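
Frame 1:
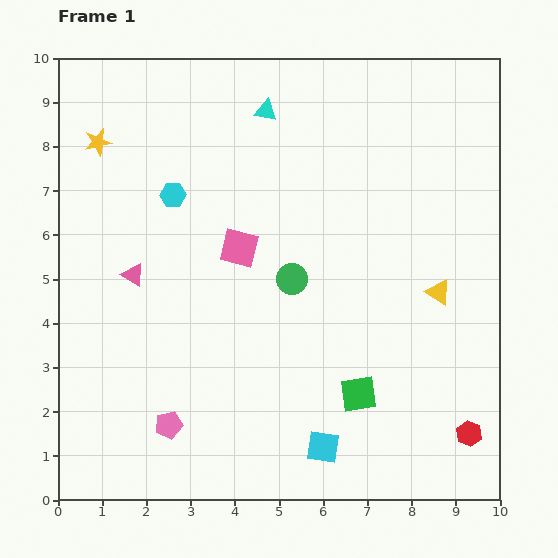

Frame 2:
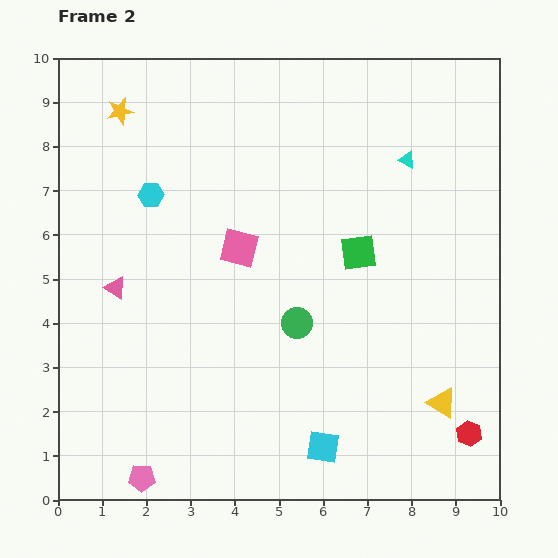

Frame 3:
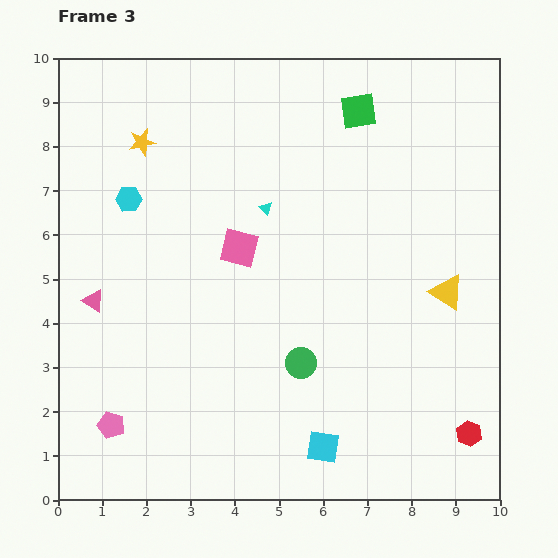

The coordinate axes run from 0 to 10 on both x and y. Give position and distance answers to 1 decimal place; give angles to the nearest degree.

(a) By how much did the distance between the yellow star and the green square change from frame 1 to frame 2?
-1.9

Distance in frame 1: 8.2. Distance in frame 2: 6.3.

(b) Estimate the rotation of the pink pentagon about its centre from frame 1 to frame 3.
30° clockwise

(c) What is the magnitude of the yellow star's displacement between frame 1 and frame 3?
1.0

The yellow star moved from (0.9, 8.1) to (1.9, 8.1), a distance of √(1.0² + 0.0²) ≈ 1.0.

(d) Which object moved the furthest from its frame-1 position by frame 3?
the green square

(moved 6.4; next 2.2)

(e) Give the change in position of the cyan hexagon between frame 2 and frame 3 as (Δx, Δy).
(-0.5, -0.1)

The cyan hexagon was at (2.1, 6.9) in frame 2 and (1.6, 6.8) in frame 3.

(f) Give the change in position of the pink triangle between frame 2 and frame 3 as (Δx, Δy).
(-0.5, -0.3)

The pink triangle was at (1.3, 4.8) in frame 2 and (0.8, 4.5) in frame 3.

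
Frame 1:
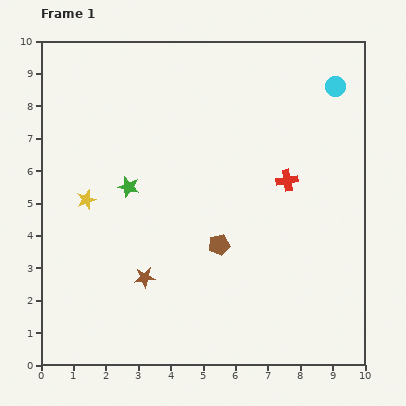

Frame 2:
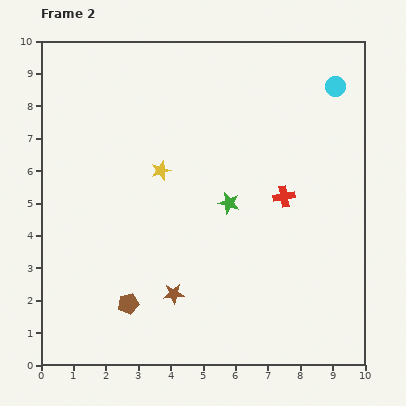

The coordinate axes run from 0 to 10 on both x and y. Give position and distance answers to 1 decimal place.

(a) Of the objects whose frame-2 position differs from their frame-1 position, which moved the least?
the red cross

(moved 0.5)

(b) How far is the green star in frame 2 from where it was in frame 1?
3.1

The green star moved from (2.7, 5.5) to (5.8, 5.0), a distance of √(3.1² + 0.5²) ≈ 3.1.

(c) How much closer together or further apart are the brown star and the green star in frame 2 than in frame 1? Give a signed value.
+0.5

Distance in frame 1: 2.8. Distance in frame 2: 3.3.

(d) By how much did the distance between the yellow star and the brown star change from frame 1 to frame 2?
+0.8

Distance in frame 1: 3.0. Distance in frame 2: 3.8.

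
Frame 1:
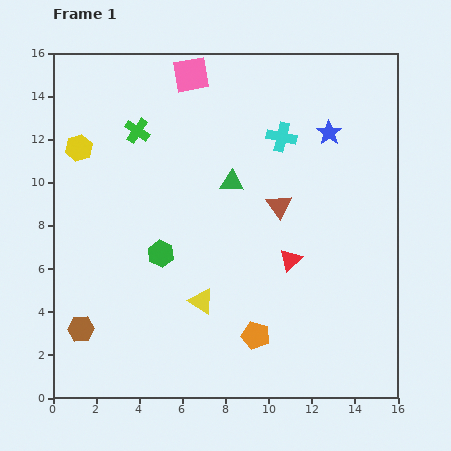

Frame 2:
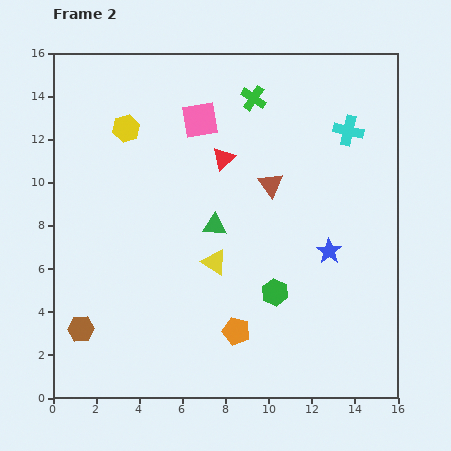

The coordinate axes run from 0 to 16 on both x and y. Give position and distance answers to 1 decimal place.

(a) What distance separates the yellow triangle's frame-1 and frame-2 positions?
1.9

The yellow triangle moved from (6.9, 4.5) to (7.5, 6.3), a distance of √(0.6² + 1.8²) ≈ 1.9.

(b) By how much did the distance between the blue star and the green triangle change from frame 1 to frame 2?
+0.3

Distance in frame 1: 5.1. Distance in frame 2: 5.4.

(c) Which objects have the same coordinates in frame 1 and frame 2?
the brown hexagon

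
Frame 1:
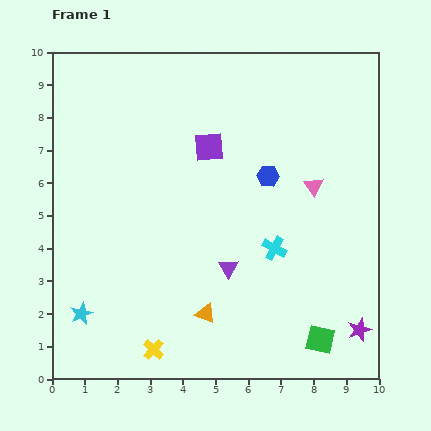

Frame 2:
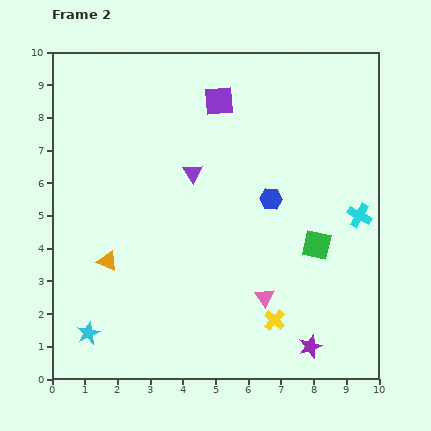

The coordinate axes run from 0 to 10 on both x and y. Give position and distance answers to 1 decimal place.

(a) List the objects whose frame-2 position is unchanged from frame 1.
none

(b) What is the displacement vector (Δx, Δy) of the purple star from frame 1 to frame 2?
(-1.5, -0.5)

The purple star was at (9.4, 1.5) in frame 1 and (7.9, 1.0) in frame 2.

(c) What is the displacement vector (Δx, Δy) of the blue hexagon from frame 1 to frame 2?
(0.1, -0.7)

The blue hexagon was at (6.6, 6.2) in frame 1 and (6.7, 5.5) in frame 2.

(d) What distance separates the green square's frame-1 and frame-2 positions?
2.9

The green square moved from (8.2, 1.2) to (8.1, 4.1), a distance of √(0.1² + 2.9²) ≈ 2.9.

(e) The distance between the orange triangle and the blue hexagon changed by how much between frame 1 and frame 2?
+0.7

Distance in frame 1: 4.6. Distance in frame 2: 5.3.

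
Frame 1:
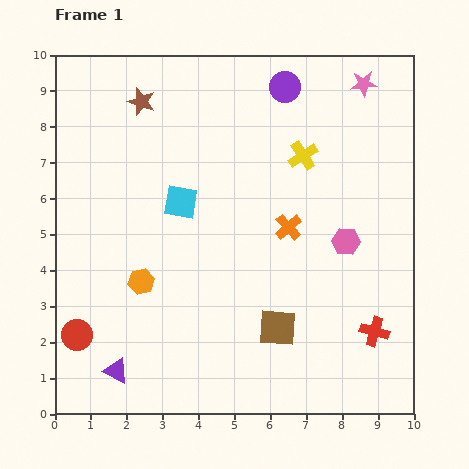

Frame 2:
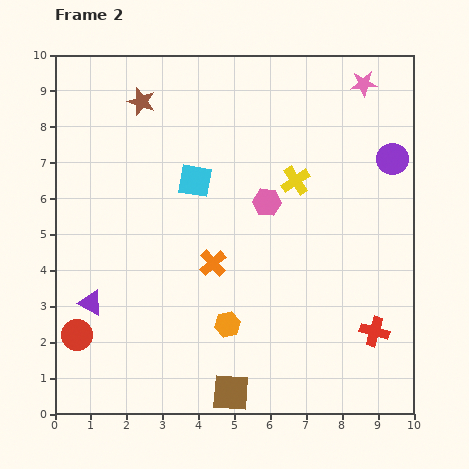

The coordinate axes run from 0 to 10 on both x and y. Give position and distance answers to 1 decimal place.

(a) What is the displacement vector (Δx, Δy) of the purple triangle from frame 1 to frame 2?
(-0.7, 1.9)

The purple triangle was at (1.7, 1.2) in frame 1 and (1.0, 3.1) in frame 2.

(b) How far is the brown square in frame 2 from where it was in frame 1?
2.2

The brown square moved from (6.2, 2.4) to (4.9, 0.6), a distance of √(1.3² + 1.8²) ≈ 2.2.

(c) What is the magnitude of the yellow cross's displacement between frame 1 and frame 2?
0.7

The yellow cross moved from (6.9, 7.2) to (6.7, 6.5), a distance of √(0.2² + 0.7²) ≈ 0.7.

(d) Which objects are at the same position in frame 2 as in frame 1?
the red cross, the brown star, the pink star, the red circle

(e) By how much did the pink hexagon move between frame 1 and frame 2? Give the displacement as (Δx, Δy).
(-2.2, 1.1)

The pink hexagon was at (8.1, 4.8) in frame 1 and (5.9, 5.9) in frame 2.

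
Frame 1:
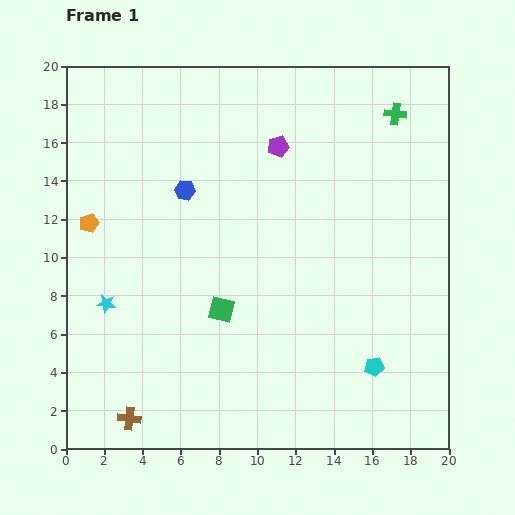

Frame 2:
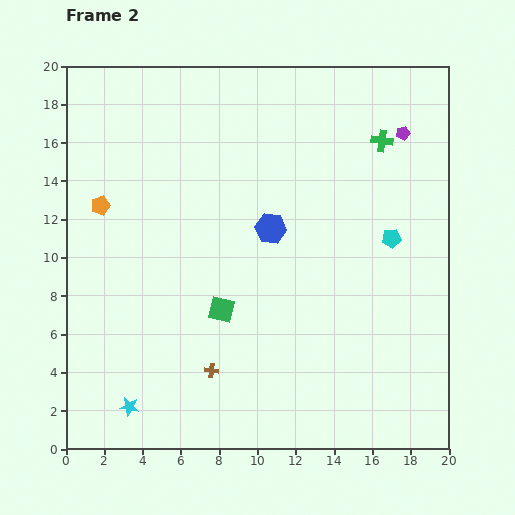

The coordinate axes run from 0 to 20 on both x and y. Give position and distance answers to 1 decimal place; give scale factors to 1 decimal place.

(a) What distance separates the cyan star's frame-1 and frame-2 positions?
5.5

The cyan star moved from (2.1, 7.6) to (3.3, 2.2), a distance of √(1.2² + 5.4²) ≈ 5.5.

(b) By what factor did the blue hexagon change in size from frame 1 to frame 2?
1.5×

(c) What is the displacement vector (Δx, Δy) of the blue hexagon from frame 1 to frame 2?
(4.5, -2.0)

The blue hexagon was at (6.2, 13.5) in frame 1 and (10.7, 11.5) in frame 2.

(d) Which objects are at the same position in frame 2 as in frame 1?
the green square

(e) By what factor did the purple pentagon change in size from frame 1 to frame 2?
0.6×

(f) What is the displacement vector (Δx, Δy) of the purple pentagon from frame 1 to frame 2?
(6.5, 0.7)

The purple pentagon was at (11.1, 15.8) in frame 1 and (17.6, 16.5) in frame 2.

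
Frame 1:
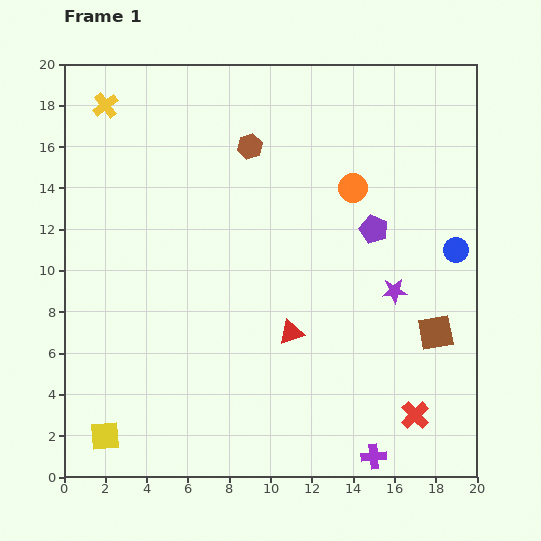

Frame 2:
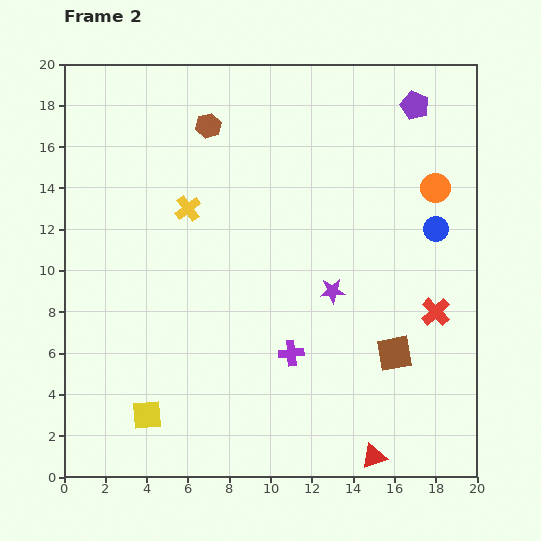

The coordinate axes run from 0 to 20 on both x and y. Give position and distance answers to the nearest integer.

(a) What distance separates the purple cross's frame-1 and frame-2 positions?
6

The purple cross moved from (15, 1) to (11, 6), a distance of √(4² + 5²) ≈ 6.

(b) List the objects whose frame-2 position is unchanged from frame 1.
none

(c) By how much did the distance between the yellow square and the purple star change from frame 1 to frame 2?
-5

Distance in frame 1: 16. Distance in frame 2: 11.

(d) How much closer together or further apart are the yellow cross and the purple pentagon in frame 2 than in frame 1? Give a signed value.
-2

Distance in frame 1: 14. Distance in frame 2: 12.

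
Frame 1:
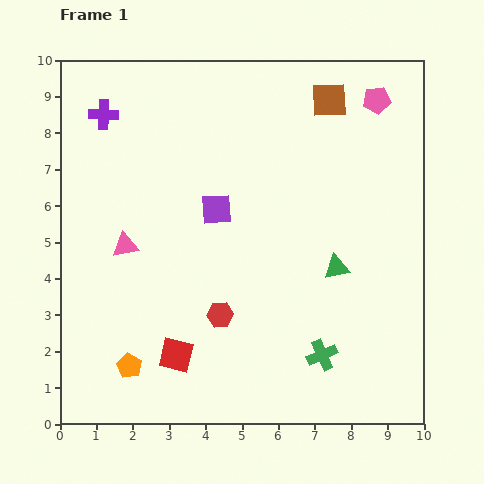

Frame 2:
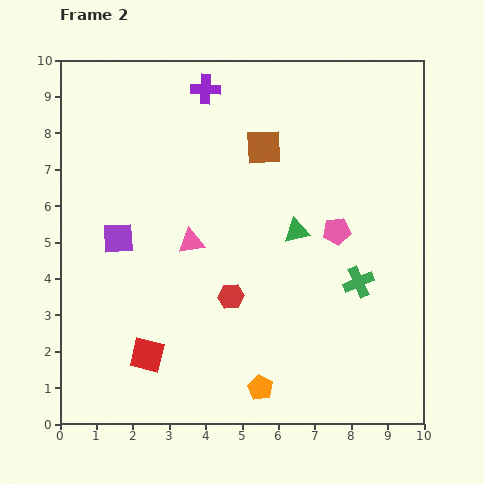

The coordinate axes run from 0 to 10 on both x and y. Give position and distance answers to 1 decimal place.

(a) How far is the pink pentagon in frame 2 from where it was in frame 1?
3.8

The pink pentagon moved from (8.7, 8.9) to (7.6, 5.3), a distance of √(1.1² + 3.6²) ≈ 3.8.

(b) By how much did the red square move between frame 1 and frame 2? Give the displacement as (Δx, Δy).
(-0.8, 0.0)

The red square was at (3.2, 1.9) in frame 1 and (2.4, 1.9) in frame 2.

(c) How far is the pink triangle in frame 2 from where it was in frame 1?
1.8

The pink triangle moved from (1.8, 4.9) to (3.6, 5.0), a distance of √(1.8² + 0.1²) ≈ 1.8.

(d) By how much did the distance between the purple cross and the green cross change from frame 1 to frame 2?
-2.1

Distance in frame 1: 8.9. Distance in frame 2: 6.8.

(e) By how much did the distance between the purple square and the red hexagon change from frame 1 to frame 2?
+0.6

Distance in frame 1: 2.9. Distance in frame 2: 3.5.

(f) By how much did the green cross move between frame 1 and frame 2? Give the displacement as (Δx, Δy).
(1.0, 2.0)

The green cross was at (7.2, 1.9) in frame 1 and (8.2, 3.9) in frame 2.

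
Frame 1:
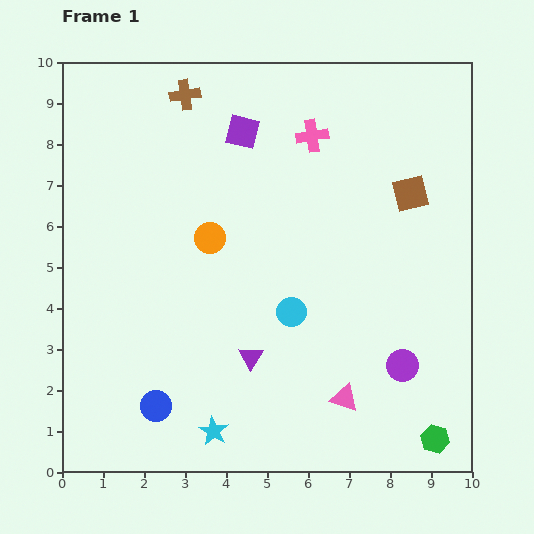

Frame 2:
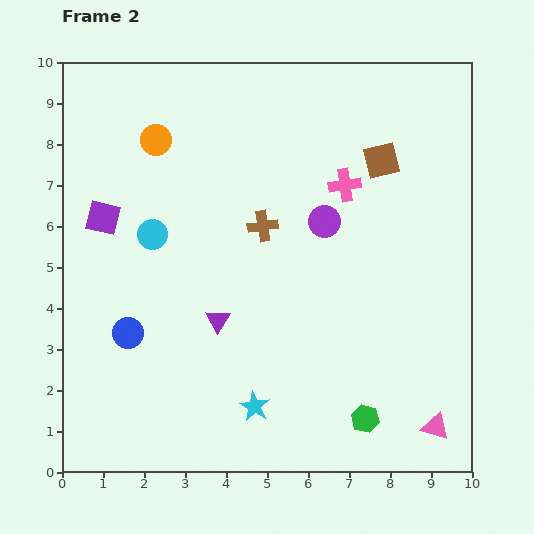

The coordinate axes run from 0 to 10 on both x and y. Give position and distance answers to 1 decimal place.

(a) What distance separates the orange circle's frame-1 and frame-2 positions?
2.7

The orange circle moved from (3.6, 5.7) to (2.3, 8.1), a distance of √(1.3² + 2.4²) ≈ 2.7.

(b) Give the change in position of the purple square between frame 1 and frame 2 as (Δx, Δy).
(-3.4, -2.1)

The purple square was at (4.4, 8.3) in frame 1 and (1.0, 6.2) in frame 2.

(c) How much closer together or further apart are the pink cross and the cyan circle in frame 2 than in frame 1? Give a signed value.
+0.6

Distance in frame 1: 4.3. Distance in frame 2: 4.9.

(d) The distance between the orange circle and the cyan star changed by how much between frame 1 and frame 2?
+2.2

Distance in frame 1: 4.7. Distance in frame 2: 6.9.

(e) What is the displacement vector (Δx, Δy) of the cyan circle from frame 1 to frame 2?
(-3.4, 1.9)

The cyan circle was at (5.6, 3.9) in frame 1 and (2.2, 5.8) in frame 2.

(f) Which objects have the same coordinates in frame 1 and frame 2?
none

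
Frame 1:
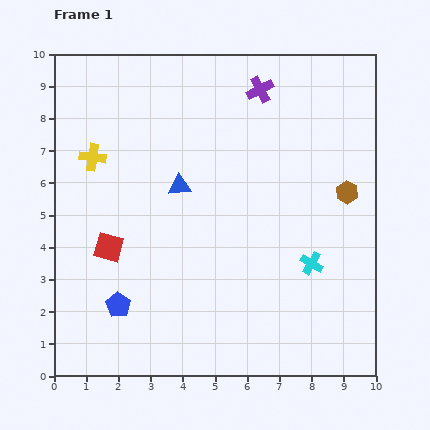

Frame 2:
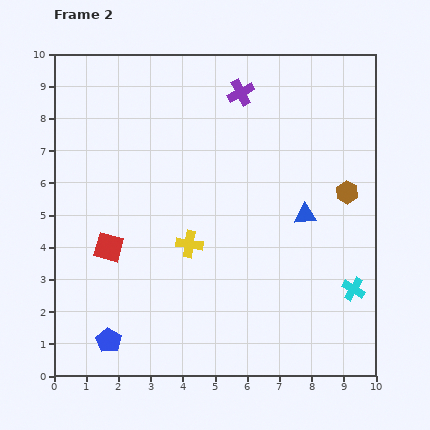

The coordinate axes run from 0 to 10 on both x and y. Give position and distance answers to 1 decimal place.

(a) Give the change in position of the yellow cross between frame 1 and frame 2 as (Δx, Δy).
(3.0, -2.7)

The yellow cross was at (1.2, 6.8) in frame 1 and (4.2, 4.1) in frame 2.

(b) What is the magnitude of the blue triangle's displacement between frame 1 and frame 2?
4.0

The blue triangle moved from (3.9, 5.9) to (7.8, 5.0), a distance of √(3.9² + 0.9²) ≈ 4.0.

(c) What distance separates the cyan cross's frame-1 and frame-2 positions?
1.5

The cyan cross moved from (8.0, 3.5) to (9.3, 2.7), a distance of √(1.3² + 0.8²) ≈ 1.5.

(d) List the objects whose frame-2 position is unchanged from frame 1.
the brown hexagon, the red square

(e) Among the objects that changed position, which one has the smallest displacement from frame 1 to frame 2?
the purple cross

(moved 0.6)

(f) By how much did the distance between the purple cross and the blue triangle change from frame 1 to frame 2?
+0.4

Distance in frame 1: 3.9. Distance in frame 2: 4.3.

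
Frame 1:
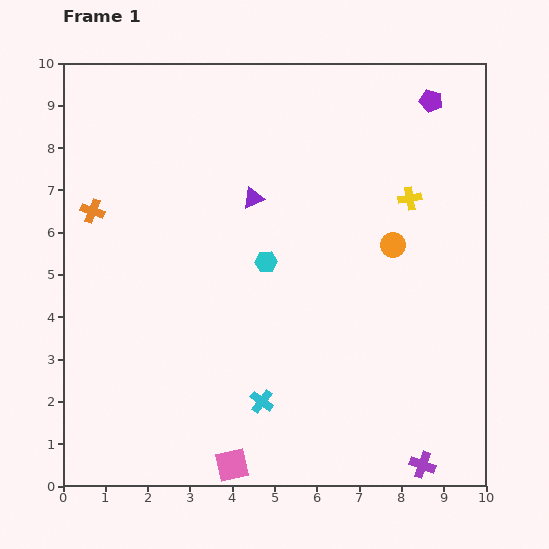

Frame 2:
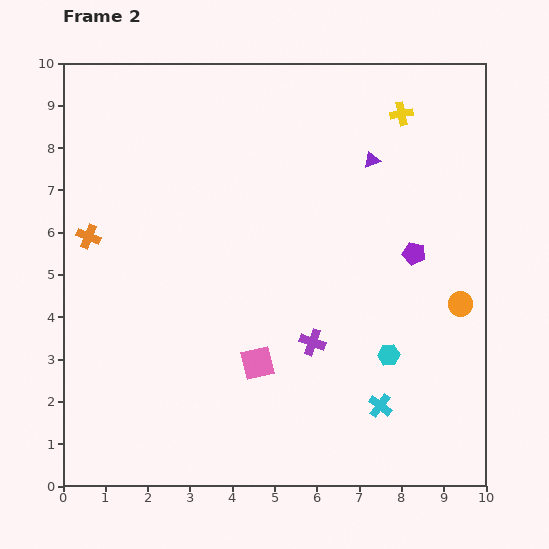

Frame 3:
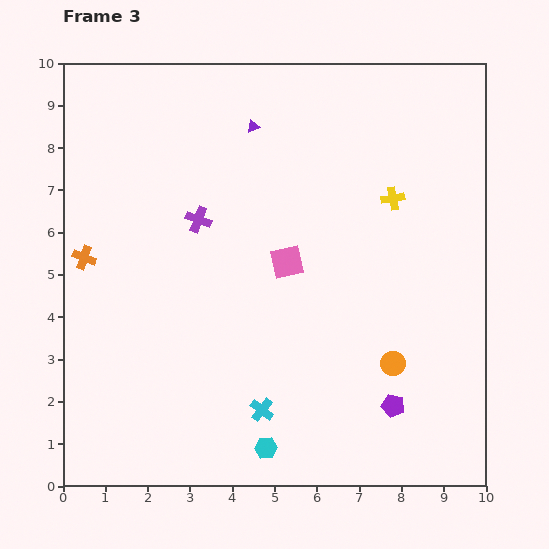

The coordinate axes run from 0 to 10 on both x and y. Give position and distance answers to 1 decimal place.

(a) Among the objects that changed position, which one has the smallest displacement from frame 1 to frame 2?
the orange cross

(moved 0.6)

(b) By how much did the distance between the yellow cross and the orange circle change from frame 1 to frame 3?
+2.7

Distance in frame 1: 1.2. Distance in frame 3: 3.9.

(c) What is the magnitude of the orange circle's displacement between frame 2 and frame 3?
2.1

The orange circle moved from (9.4, 4.3) to (7.8, 2.9), a distance of √(1.6² + 1.4²) ≈ 2.1.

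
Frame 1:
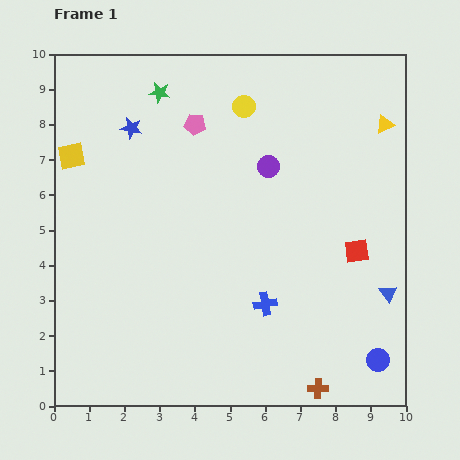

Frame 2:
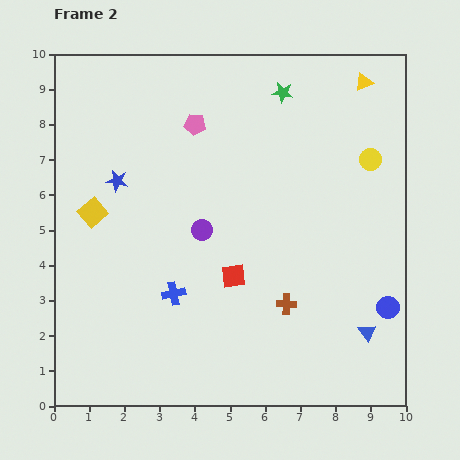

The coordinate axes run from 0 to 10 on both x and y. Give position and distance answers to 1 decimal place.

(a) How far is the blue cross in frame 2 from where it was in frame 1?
2.6

The blue cross moved from (6.0, 2.9) to (3.4, 3.2), a distance of √(2.6² + 0.3²) ≈ 2.6.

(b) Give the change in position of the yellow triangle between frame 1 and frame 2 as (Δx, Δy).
(-0.6, 1.2)

The yellow triangle was at (9.4, 8.0) in frame 1 and (8.8, 9.2) in frame 2.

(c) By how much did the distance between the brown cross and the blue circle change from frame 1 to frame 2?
+1.0

Distance in frame 1: 1.9. Distance in frame 2: 2.9.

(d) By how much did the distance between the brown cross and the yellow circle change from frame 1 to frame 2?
-3.5

Distance in frame 1: 8.3. Distance in frame 2: 4.8.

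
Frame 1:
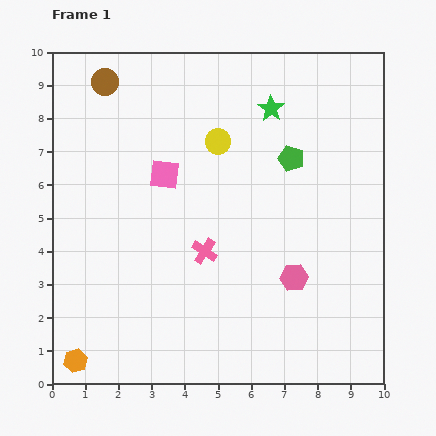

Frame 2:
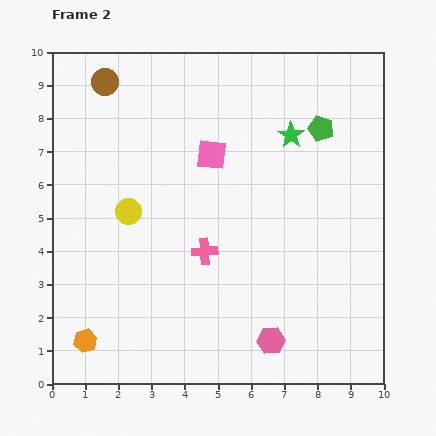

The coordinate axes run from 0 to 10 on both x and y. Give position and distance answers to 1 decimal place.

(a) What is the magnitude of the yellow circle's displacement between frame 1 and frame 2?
3.4

The yellow circle moved from (5.0, 7.3) to (2.3, 5.2), a distance of √(2.7² + 2.1²) ≈ 3.4.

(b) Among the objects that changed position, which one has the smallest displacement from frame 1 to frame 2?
the orange hexagon

(moved 0.7)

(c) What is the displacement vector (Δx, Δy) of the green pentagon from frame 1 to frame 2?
(0.9, 0.9)

The green pentagon was at (7.2, 6.8) in frame 1 and (8.1, 7.7) in frame 2.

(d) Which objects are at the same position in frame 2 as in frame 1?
the brown circle, the pink cross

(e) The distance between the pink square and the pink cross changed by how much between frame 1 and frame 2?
+0.3

Distance in frame 1: 2.6. Distance in frame 2: 2.9.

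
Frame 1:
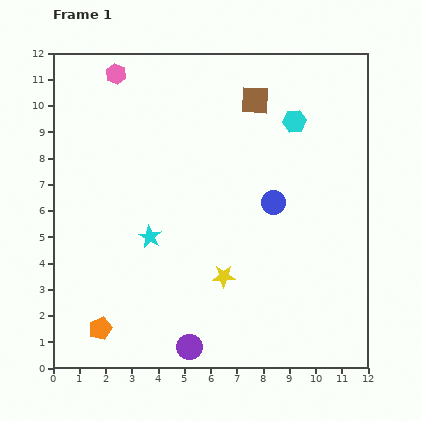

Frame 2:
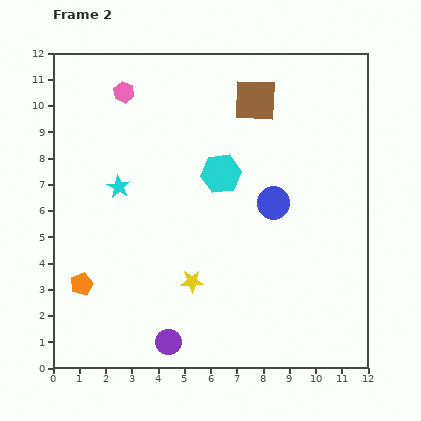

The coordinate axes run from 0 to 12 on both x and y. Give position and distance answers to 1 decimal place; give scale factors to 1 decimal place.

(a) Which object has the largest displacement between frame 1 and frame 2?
the cyan hexagon

(moved 3.4; next 2.2)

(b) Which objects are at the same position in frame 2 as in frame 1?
the blue circle, the brown square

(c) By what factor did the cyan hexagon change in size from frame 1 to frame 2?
1.7×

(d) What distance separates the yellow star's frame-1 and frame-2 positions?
1.2

The yellow star moved from (6.5, 3.5) to (5.3, 3.3), a distance of √(1.2² + 0.2²) ≈ 1.2.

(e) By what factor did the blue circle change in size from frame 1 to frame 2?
1.4×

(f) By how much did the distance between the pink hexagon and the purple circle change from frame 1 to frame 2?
-1.1

Distance in frame 1: 10.8. Distance in frame 2: 9.7.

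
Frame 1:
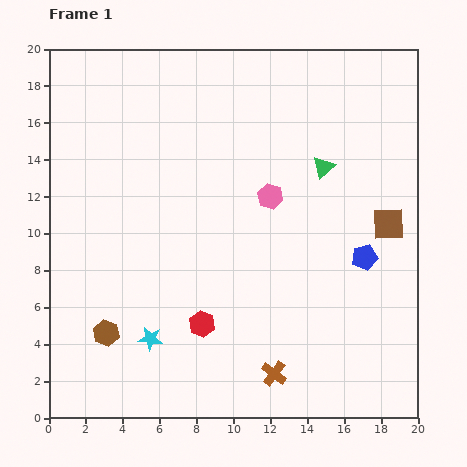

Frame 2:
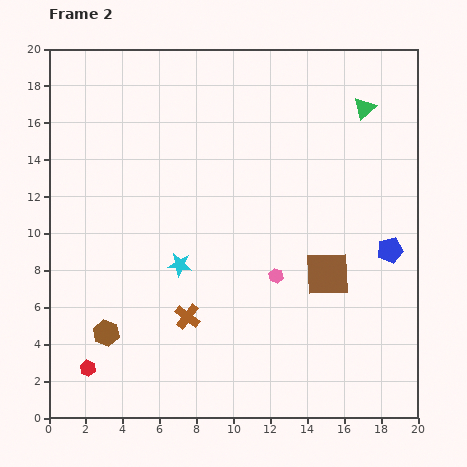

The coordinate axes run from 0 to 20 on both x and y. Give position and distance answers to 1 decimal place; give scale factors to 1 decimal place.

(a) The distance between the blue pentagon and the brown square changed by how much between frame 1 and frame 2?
+1.4

Distance in frame 1: 2.2. Distance in frame 2: 3.6.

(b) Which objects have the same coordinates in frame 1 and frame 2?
the brown hexagon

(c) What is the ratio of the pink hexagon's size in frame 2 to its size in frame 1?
0.6×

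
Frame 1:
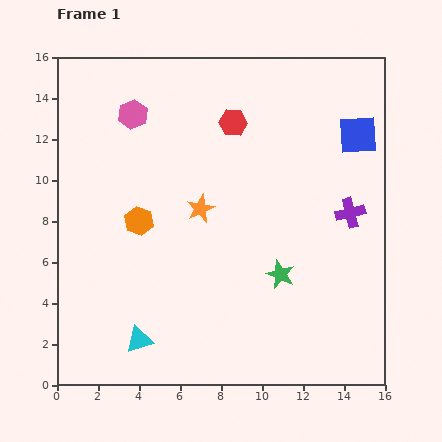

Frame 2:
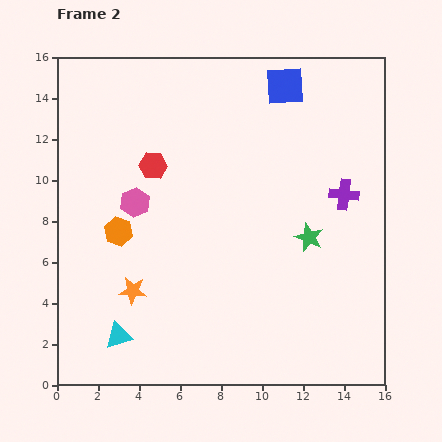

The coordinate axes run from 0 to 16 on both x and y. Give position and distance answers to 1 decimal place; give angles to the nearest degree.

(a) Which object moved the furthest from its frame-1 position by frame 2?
the orange star

(moved 5.2; next 4.4)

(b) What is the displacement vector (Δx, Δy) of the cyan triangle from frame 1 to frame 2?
(-1.0, 0.2)

The cyan triangle was at (4.0, 2.2) in frame 1 and (3.0, 2.4) in frame 2.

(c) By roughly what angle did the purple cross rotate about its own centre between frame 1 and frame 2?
20° clockwise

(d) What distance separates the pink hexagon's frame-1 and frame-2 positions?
4.3

The pink hexagon moved from (3.7, 13.2) to (3.8, 8.9), a distance of √(0.1² + 4.3²) ≈ 4.3.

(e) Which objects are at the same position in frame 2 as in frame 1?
none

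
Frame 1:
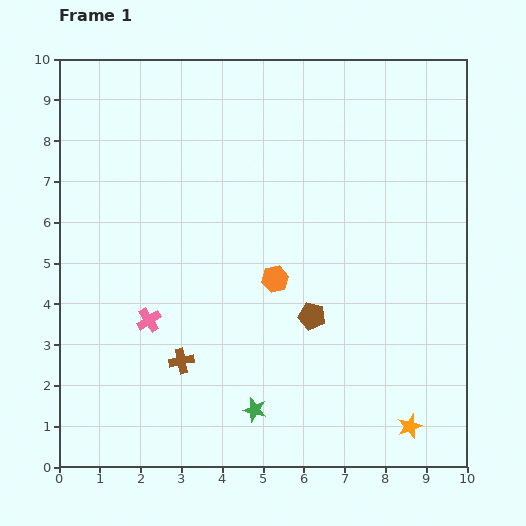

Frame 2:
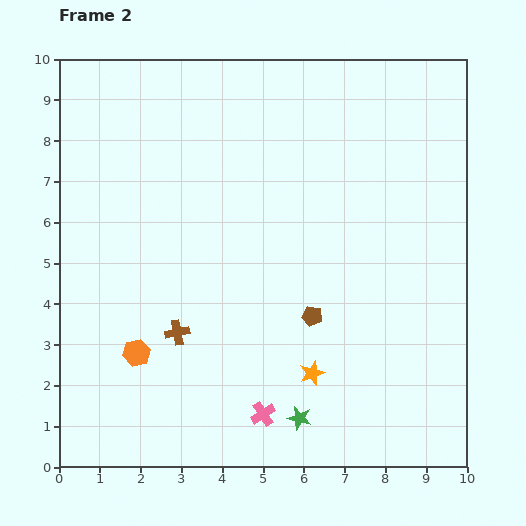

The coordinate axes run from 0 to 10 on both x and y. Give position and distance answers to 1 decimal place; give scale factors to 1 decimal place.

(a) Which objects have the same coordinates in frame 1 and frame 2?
the brown pentagon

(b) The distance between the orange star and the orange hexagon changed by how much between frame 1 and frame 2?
-0.6

Distance in frame 1: 4.9. Distance in frame 2: 4.3.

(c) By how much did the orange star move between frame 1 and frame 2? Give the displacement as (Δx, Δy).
(-2.4, 1.3)

The orange star was at (8.6, 1.0) in frame 1 and (6.2, 2.3) in frame 2.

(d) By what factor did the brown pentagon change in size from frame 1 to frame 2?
0.8×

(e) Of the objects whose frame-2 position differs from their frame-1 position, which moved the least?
the brown cross

(moved 0.7)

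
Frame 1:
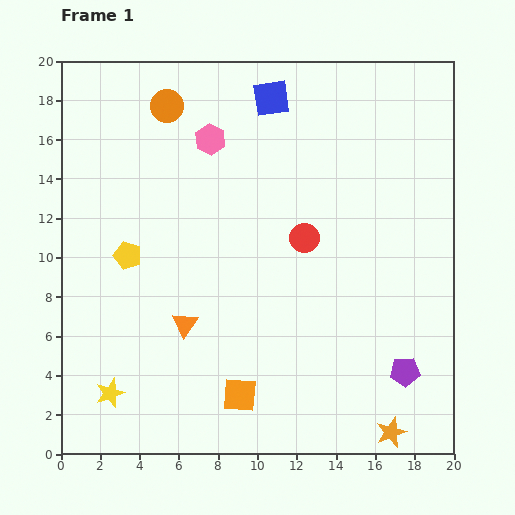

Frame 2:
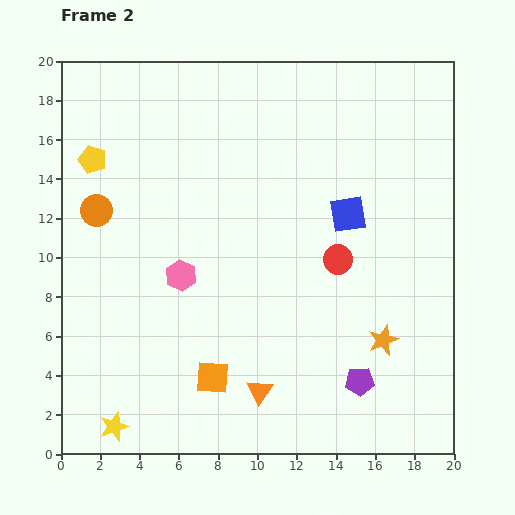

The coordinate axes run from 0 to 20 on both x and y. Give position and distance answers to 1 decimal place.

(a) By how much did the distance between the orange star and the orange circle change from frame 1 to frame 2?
-4.1

Distance in frame 1: 20.1. Distance in frame 2: 16.0.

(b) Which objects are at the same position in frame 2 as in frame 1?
none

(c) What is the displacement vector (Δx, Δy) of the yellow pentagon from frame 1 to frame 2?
(-1.8, 4.9)

The yellow pentagon was at (3.4, 10.1) in frame 1 and (1.6, 15.0) in frame 2.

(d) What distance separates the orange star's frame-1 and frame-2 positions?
4.7

The orange star moved from (16.8, 1.1) to (16.4, 5.8), a distance of √(0.4² + 4.7²) ≈ 4.7.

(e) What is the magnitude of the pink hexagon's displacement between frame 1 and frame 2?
7.1

The pink hexagon moved from (7.6, 16.0) to (6.1, 9.1), a distance of √(1.5² + 6.9²) ≈ 7.1.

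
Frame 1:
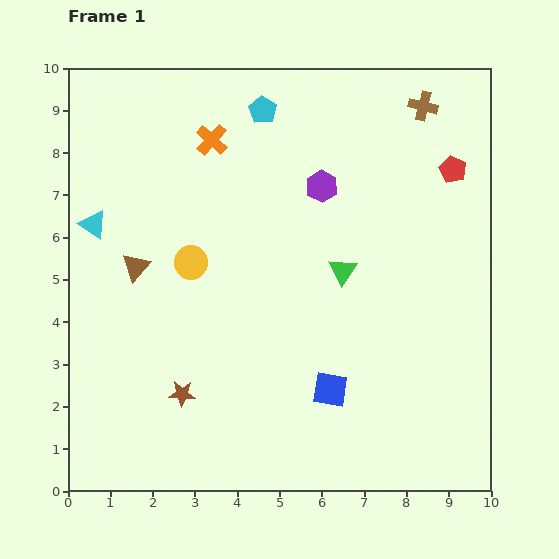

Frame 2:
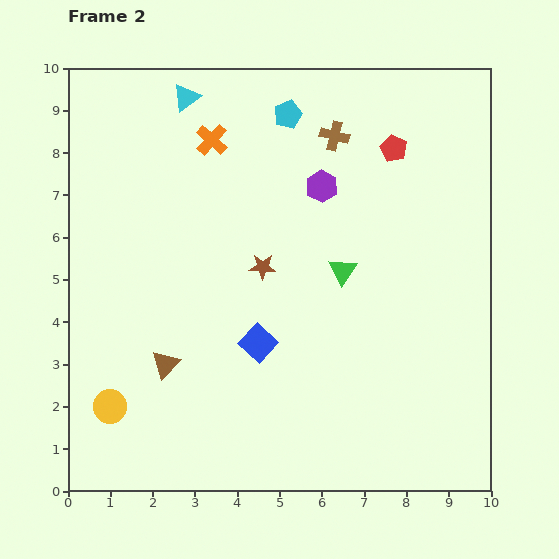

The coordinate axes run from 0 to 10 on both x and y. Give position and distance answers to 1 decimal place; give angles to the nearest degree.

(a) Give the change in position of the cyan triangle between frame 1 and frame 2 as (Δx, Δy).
(2.2, 3.0)

The cyan triangle was at (0.6, 6.3) in frame 1 and (2.8, 9.3) in frame 2.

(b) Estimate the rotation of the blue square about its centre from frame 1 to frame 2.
33° clockwise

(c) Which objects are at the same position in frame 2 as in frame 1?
the green triangle, the purple hexagon, the orange cross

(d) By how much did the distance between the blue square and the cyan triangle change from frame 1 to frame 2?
-0.8

Distance in frame 1: 6.8. Distance in frame 2: 6.0.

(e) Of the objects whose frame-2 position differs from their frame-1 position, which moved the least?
the cyan pentagon

(moved 0.6)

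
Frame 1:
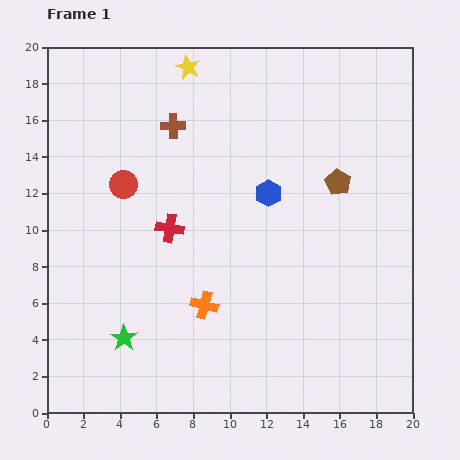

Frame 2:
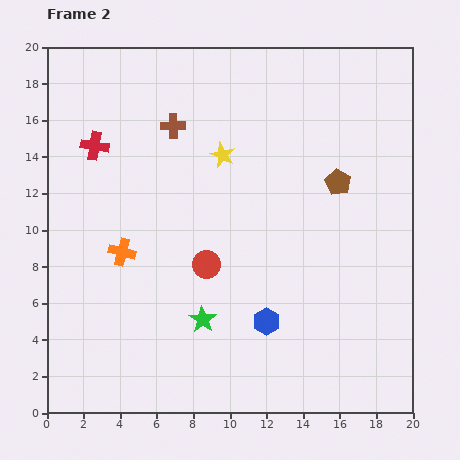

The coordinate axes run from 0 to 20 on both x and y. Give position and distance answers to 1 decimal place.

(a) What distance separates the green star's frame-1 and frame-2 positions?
4.4

The green star moved from (4.2, 4.1) to (8.5, 5.1), a distance of √(4.3² + 1.0²) ≈ 4.4.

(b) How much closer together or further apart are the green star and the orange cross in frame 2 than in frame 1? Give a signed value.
+0.9

Distance in frame 1: 4.8. Distance in frame 2: 5.7.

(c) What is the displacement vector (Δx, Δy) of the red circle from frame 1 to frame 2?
(4.5, -4.4)

The red circle was at (4.2, 12.5) in frame 1 and (8.7, 8.1) in frame 2.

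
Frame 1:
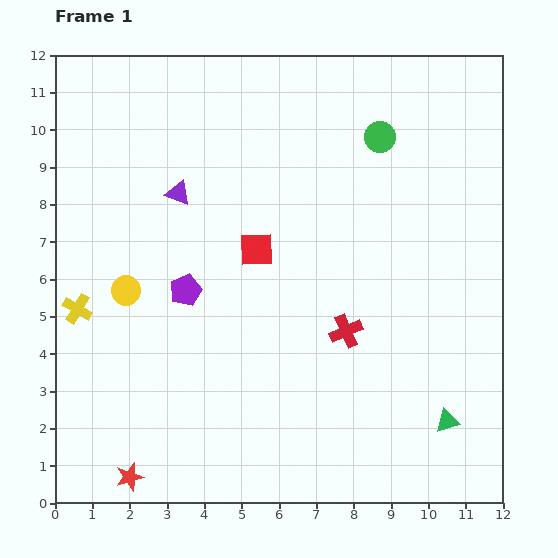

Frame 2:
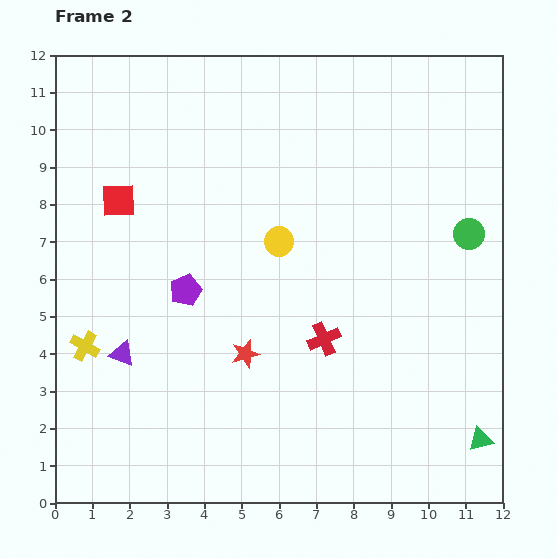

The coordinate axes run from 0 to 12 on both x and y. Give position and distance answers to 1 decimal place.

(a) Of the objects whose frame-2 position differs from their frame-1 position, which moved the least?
the red cross

(moved 0.6)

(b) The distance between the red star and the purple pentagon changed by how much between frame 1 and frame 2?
-2.9

Distance in frame 1: 5.2. Distance in frame 2: 2.3.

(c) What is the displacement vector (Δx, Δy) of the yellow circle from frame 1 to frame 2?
(4.1, 1.3)

The yellow circle was at (1.9, 5.7) in frame 1 and (6.0, 7.0) in frame 2.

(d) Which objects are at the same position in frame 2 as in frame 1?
the purple pentagon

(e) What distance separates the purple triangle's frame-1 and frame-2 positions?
4.6

The purple triangle moved from (3.3, 8.3) to (1.8, 4.0), a distance of √(1.5² + 4.3²) ≈ 4.6.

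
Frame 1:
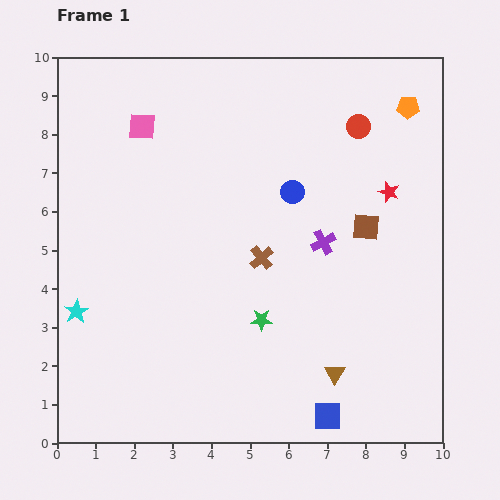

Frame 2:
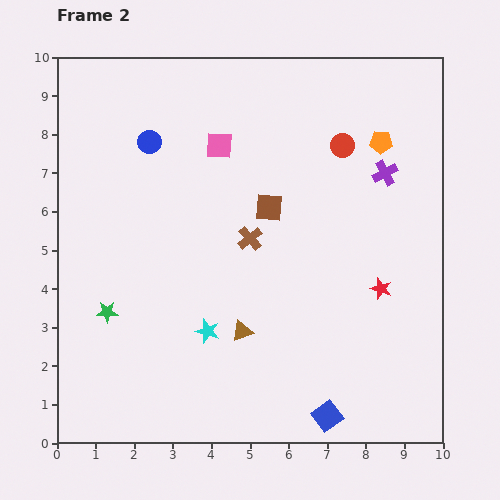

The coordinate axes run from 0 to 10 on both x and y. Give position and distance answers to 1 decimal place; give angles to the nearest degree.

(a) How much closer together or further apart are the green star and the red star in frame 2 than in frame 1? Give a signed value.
+2.4

Distance in frame 1: 4.7. Distance in frame 2: 7.1.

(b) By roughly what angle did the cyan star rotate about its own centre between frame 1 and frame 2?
23° counter-clockwise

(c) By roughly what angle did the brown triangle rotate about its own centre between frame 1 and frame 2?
38° clockwise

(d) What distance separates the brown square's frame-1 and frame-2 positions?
2.5

The brown square moved from (8.0, 5.6) to (5.5, 6.1), a distance of √(2.5² + 0.5²) ≈ 2.5.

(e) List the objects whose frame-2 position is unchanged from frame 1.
the blue square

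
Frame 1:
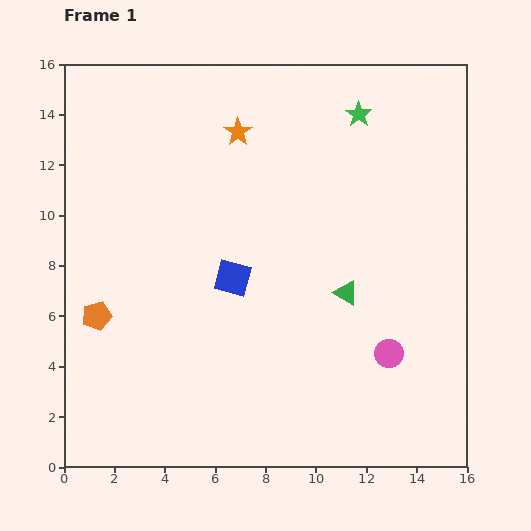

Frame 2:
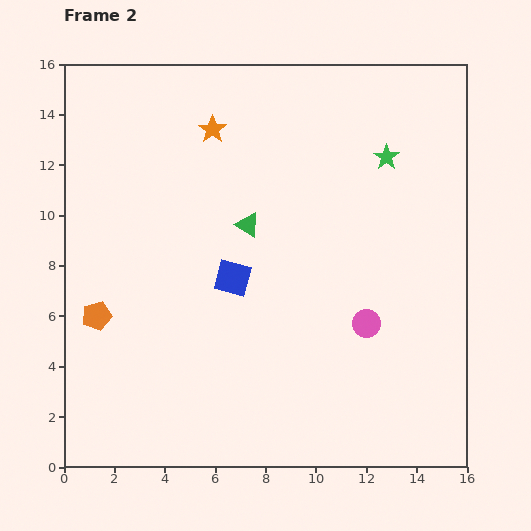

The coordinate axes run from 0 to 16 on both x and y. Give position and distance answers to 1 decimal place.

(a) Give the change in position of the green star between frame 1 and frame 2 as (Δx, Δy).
(1.1, -1.7)

The green star was at (11.7, 14.0) in frame 1 and (12.8, 12.3) in frame 2.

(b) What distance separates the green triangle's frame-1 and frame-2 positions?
4.7

The green triangle moved from (11.2, 6.9) to (7.3, 9.6), a distance of √(3.9² + 2.7²) ≈ 4.7.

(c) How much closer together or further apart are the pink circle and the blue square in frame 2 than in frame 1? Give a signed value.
-1.3

Distance in frame 1: 6.9. Distance in frame 2: 5.6.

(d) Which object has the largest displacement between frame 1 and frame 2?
the green triangle

(moved 4.7; next 2.0)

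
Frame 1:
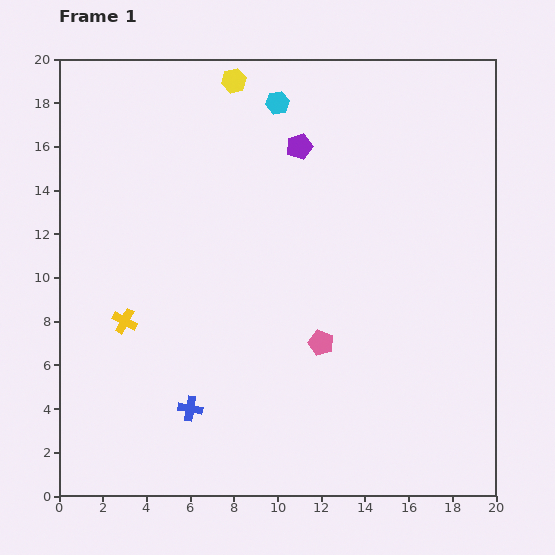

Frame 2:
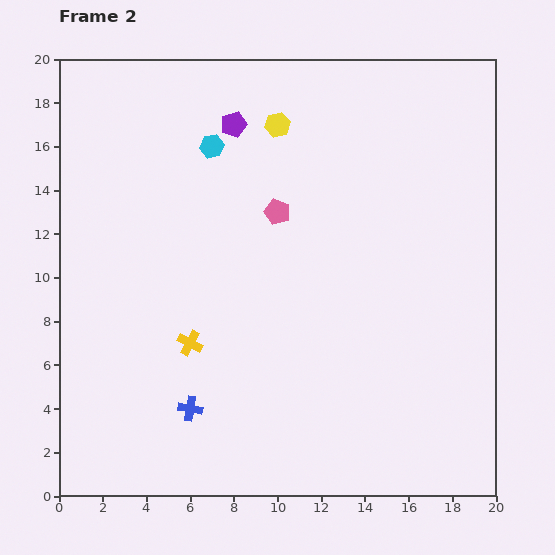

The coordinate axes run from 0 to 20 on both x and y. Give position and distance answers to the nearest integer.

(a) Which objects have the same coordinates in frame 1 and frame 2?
the blue cross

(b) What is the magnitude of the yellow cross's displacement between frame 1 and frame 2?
3

The yellow cross moved from (3, 8) to (6, 7), a distance of √(3² + 1²) ≈ 3.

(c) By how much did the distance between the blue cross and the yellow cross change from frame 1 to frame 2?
-2

Distance in frame 1: 5. Distance in frame 2: 3.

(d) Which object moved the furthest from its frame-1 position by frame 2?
the pink pentagon

(moved 6; next 4)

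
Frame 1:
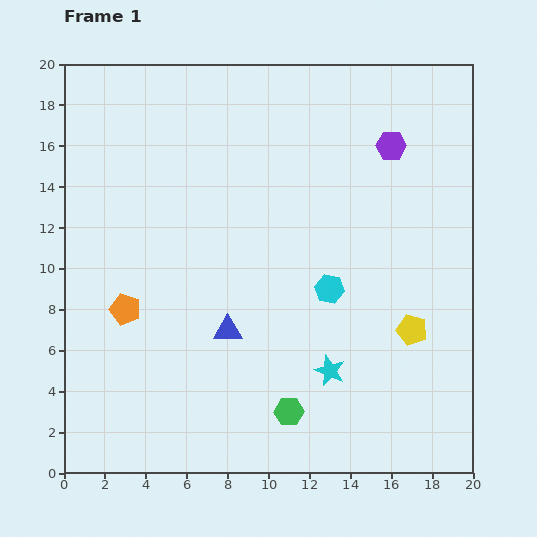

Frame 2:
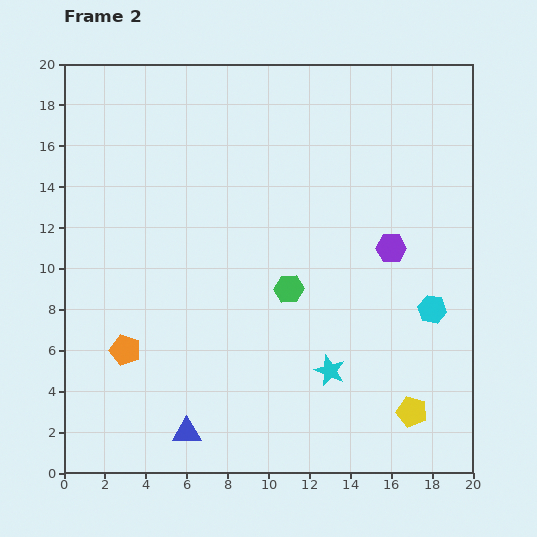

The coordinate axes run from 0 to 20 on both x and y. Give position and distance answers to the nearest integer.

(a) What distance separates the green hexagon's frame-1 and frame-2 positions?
6

The green hexagon moved from (11, 3) to (11, 9), a distance of √(0² + 6²) ≈ 6.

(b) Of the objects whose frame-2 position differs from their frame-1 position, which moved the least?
the orange pentagon

(moved 2)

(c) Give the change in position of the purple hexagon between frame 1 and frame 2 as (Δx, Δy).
(0, -5)

The purple hexagon was at (16, 16) in frame 1 and (16, 11) in frame 2.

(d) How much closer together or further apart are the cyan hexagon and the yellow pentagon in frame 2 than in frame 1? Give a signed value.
+1

Distance in frame 1: 4. Distance in frame 2: 5.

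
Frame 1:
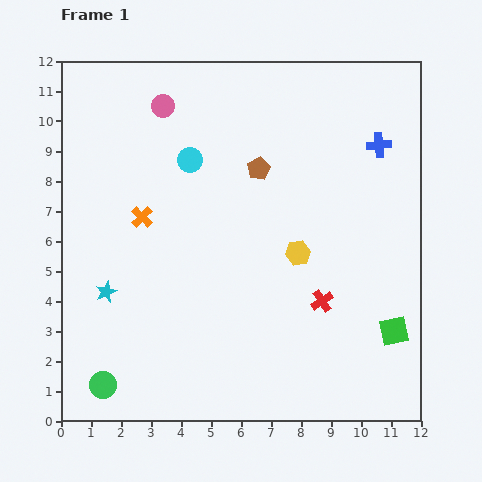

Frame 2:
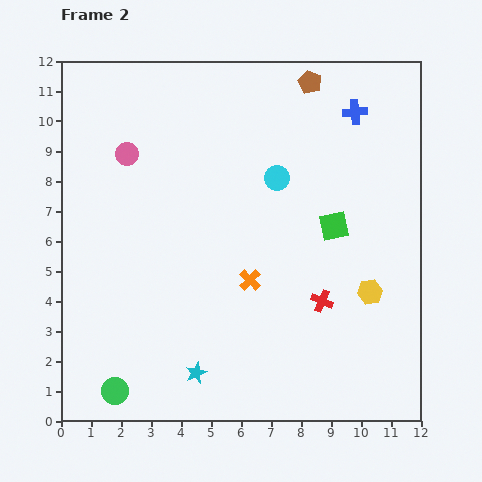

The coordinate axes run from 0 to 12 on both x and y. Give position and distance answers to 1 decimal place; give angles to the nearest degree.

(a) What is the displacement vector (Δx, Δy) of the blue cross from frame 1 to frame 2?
(-0.8, 1.1)

The blue cross was at (10.6, 9.2) in frame 1 and (9.8, 10.3) in frame 2.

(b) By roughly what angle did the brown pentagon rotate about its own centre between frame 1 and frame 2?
18° counter-clockwise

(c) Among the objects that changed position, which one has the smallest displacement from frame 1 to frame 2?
the green circle

(moved 0.4)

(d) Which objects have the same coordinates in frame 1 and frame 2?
the red cross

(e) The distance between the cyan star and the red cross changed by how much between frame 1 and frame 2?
-2.4

Distance in frame 1: 7.2. Distance in frame 2: 4.8.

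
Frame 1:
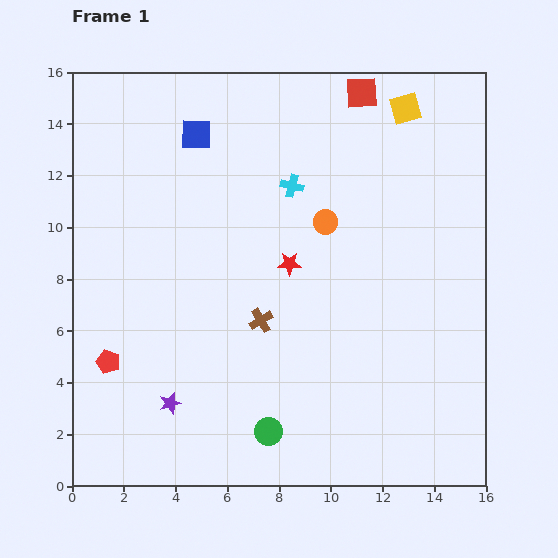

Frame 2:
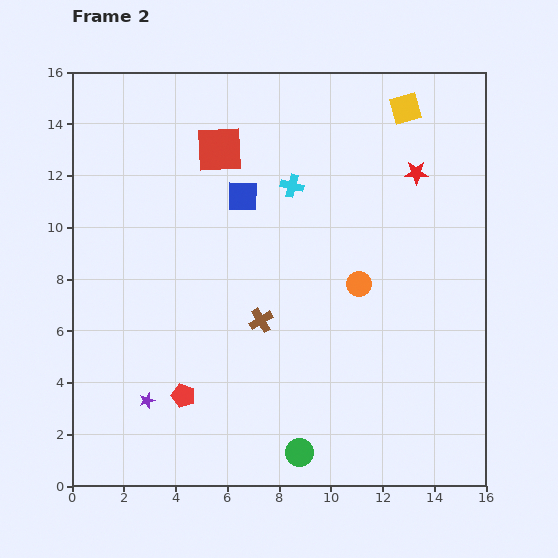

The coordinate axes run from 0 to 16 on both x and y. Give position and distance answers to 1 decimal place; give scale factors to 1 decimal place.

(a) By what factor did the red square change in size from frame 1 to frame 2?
1.4×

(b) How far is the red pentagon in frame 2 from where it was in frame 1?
3.2

The red pentagon moved from (1.4, 4.8) to (4.3, 3.5), a distance of √(2.9² + 1.3²) ≈ 3.2.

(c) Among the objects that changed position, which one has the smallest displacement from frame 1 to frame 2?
the purple star

(moved 0.9)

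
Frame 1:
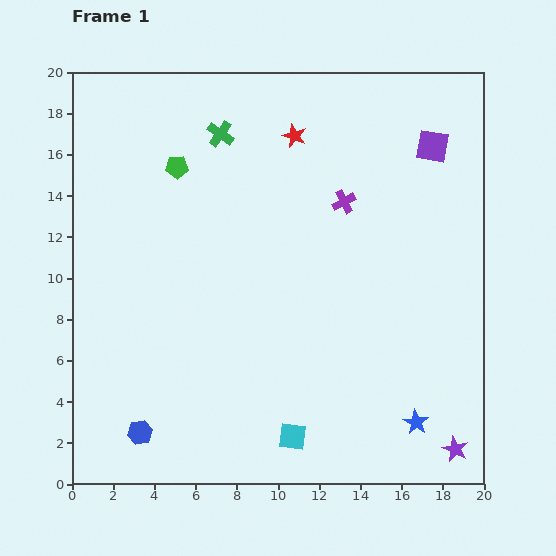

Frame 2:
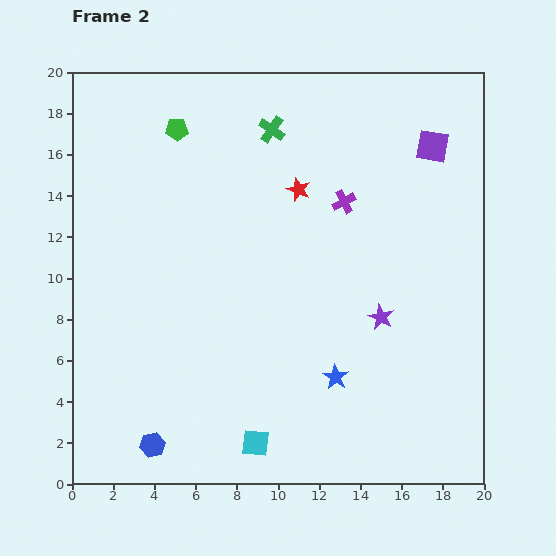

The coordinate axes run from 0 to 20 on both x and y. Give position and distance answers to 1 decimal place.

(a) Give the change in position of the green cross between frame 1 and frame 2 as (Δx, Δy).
(2.5, 0.2)

The green cross was at (7.2, 17.0) in frame 1 and (9.7, 17.2) in frame 2.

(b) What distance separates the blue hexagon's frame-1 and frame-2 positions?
0.8

The blue hexagon moved from (3.3, 2.5) to (3.9, 1.9), a distance of √(0.6² + 0.6²) ≈ 0.8.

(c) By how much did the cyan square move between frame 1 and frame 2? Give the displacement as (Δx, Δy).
(-1.8, -0.3)

The cyan square was at (10.7, 2.3) in frame 1 and (8.9, 2.0) in frame 2.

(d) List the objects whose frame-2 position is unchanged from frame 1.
the purple cross, the purple square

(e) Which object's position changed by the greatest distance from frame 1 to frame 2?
the purple star

(moved 7.3; next 4.5)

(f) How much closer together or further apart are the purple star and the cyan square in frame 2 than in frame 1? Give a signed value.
+0.7

Distance in frame 1: 7.9. Distance in frame 2: 8.6.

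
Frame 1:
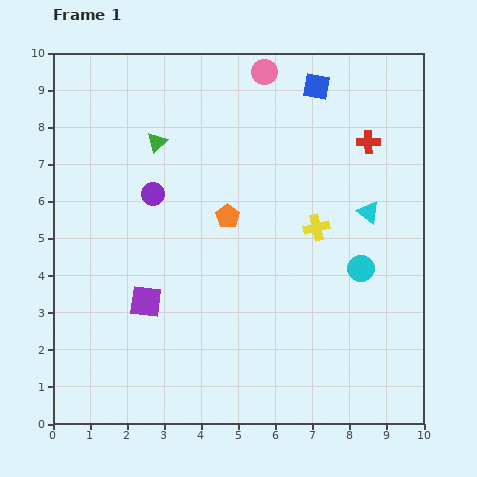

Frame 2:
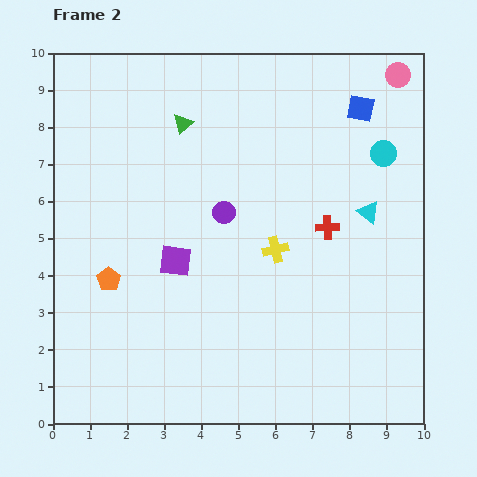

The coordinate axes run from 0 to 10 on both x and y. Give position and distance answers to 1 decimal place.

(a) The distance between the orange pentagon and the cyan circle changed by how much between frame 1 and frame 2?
+4.2

Distance in frame 1: 3.9. Distance in frame 2: 8.1.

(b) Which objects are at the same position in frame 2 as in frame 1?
the cyan triangle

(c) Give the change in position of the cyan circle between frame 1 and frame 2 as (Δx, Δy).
(0.6, 3.1)

The cyan circle was at (8.3, 4.2) in frame 1 and (8.9, 7.3) in frame 2.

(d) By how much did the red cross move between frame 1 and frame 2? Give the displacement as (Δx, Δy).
(-1.1, -2.3)

The red cross was at (8.5, 7.6) in frame 1 and (7.4, 5.3) in frame 2.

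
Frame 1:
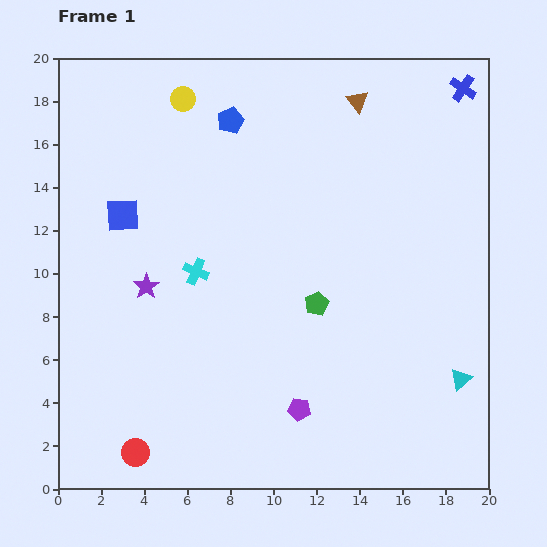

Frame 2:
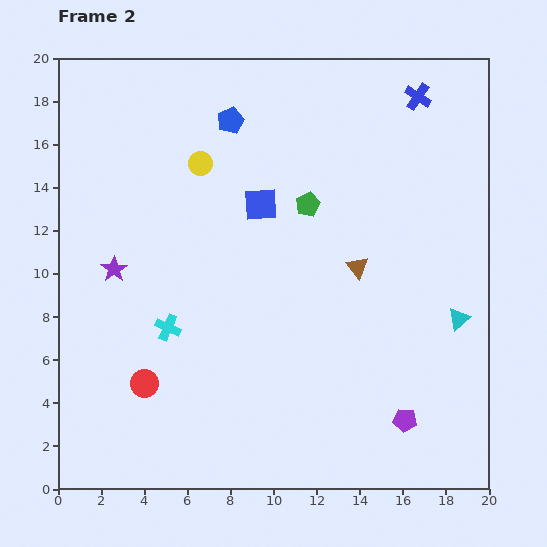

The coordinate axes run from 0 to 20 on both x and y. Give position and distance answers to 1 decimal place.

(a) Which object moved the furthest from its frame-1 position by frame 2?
the brown triangle

(moved 7.7; next 6.4)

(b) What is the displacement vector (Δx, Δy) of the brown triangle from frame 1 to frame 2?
(0.0, -7.7)

The brown triangle was at (13.9, 18.0) in frame 1 and (13.9, 10.3) in frame 2.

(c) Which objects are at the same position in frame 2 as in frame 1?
the blue pentagon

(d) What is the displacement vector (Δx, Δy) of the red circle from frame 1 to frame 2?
(0.4, 3.2)

The red circle was at (3.6, 1.7) in frame 1 and (4.0, 4.9) in frame 2.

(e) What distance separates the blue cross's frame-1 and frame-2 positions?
2.1

The blue cross moved from (18.8, 18.6) to (16.7, 18.2), a distance of √(2.1² + 0.4²) ≈ 2.1.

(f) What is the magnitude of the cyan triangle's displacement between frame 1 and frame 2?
2.8

The cyan triangle moved from (18.7, 5.1) to (18.6, 7.9), a distance of √(0.1² + 2.8²) ≈ 2.8.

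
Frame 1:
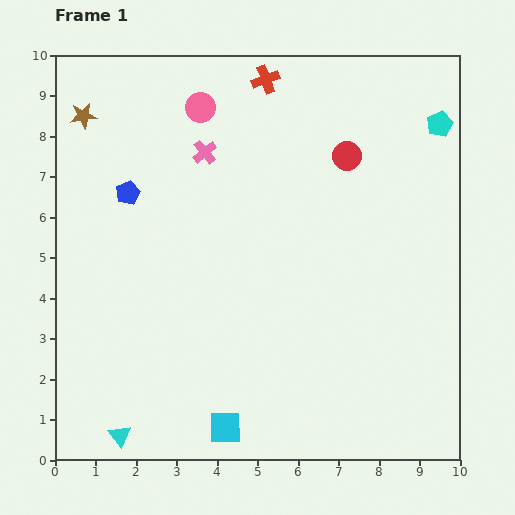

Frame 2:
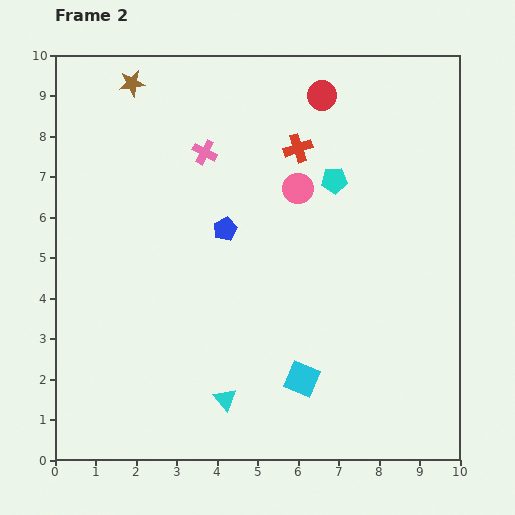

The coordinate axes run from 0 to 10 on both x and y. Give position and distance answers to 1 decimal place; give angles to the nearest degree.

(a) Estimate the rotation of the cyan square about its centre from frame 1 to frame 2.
22° clockwise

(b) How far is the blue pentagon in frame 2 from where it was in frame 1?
2.6

The blue pentagon moved from (1.8, 6.6) to (4.2, 5.7), a distance of √(2.4² + 0.9²) ≈ 2.6.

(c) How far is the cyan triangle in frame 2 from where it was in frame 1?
2.8

The cyan triangle moved from (1.6, 0.6) to (4.2, 1.5), a distance of √(2.6² + 0.9²) ≈ 2.8.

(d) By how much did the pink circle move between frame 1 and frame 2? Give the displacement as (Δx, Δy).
(2.4, -2.0)

The pink circle was at (3.6, 8.7) in frame 1 and (6.0, 6.7) in frame 2.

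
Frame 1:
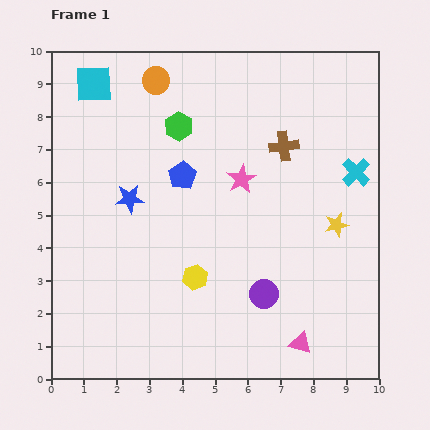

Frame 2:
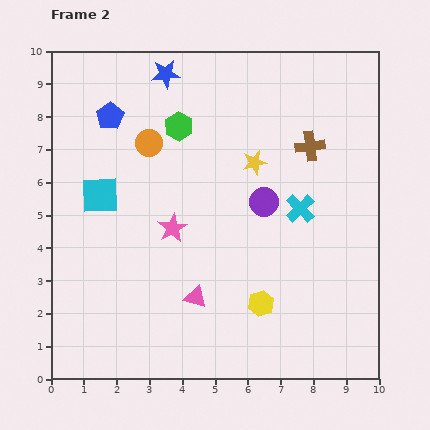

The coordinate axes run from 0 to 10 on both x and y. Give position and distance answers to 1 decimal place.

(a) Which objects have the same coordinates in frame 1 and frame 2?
the green hexagon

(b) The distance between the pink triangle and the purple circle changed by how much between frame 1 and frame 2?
+1.7

Distance in frame 1: 1.9. Distance in frame 2: 3.6.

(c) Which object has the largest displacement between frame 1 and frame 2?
the blue star

(moved 4.0; next 3.5)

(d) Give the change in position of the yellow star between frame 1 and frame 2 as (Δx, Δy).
(-2.5, 1.9)

The yellow star was at (8.7, 4.7) in frame 1 and (6.2, 6.6) in frame 2.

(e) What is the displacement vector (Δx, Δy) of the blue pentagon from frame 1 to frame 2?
(-2.2, 1.8)

The blue pentagon was at (4.0, 6.2) in frame 1 and (1.8, 8.0) in frame 2.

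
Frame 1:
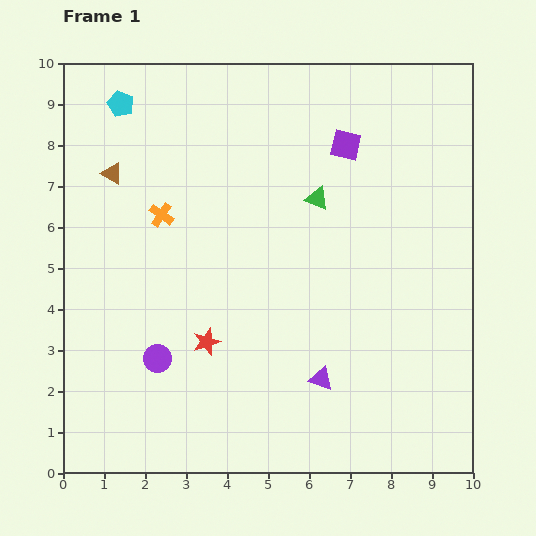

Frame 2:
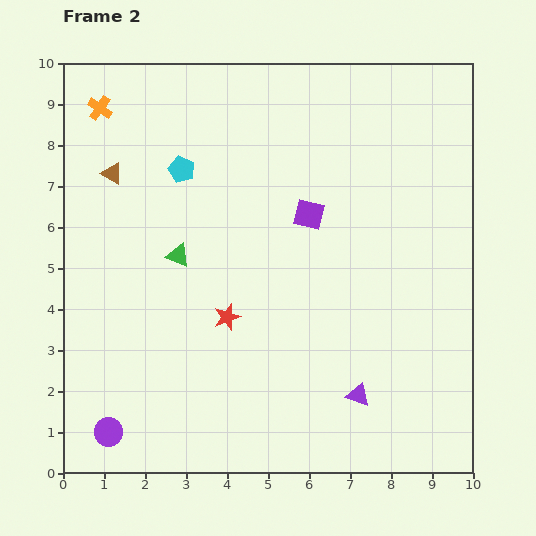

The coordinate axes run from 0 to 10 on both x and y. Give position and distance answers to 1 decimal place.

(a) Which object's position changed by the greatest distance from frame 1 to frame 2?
the green triangle

(moved 3.7; next 3.0)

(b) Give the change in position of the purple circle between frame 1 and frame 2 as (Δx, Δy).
(-1.2, -1.8)

The purple circle was at (2.3, 2.8) in frame 1 and (1.1, 1.0) in frame 2.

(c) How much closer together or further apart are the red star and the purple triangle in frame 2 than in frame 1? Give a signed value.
+0.8

Distance in frame 1: 2.9. Distance in frame 2: 3.7.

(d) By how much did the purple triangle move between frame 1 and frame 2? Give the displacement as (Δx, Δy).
(0.9, -0.4)

The purple triangle was at (6.3, 2.3) in frame 1 and (7.2, 1.9) in frame 2.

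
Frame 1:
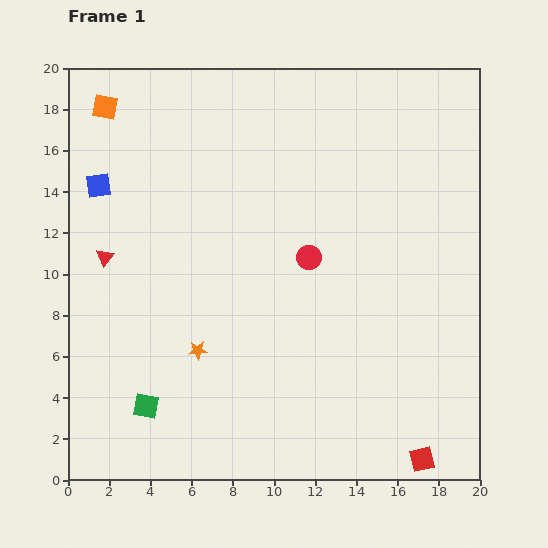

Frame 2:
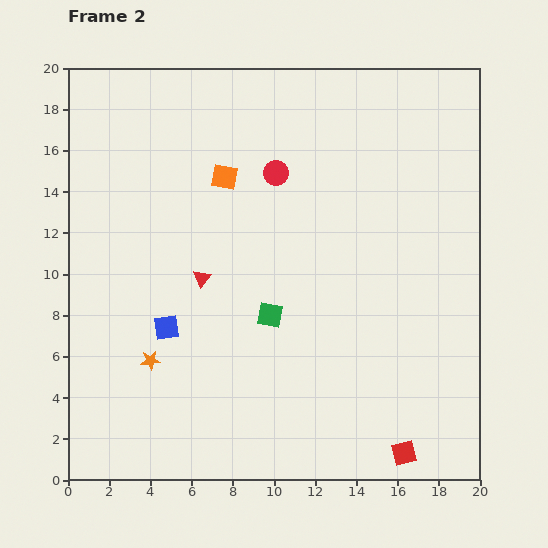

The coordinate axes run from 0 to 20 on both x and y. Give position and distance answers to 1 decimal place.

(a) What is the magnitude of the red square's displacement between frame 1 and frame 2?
0.9

The red square moved from (17.2, 1.0) to (16.3, 1.3), a distance of √(0.9² + 0.3²) ≈ 0.9.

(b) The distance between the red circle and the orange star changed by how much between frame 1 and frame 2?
+4.0

Distance in frame 1: 7.0. Distance in frame 2: 11.0.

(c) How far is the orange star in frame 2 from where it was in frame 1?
2.4

The orange star moved from (6.3, 6.3) to (4.0, 5.8), a distance of √(2.3² + 0.5²) ≈ 2.4.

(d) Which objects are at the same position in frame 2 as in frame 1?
none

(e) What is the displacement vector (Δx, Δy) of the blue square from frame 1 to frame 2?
(3.3, -6.9)

The blue square was at (1.5, 14.3) in frame 1 and (4.8, 7.4) in frame 2.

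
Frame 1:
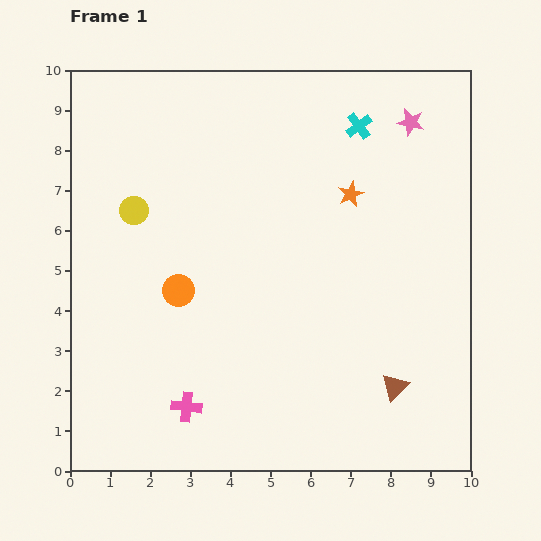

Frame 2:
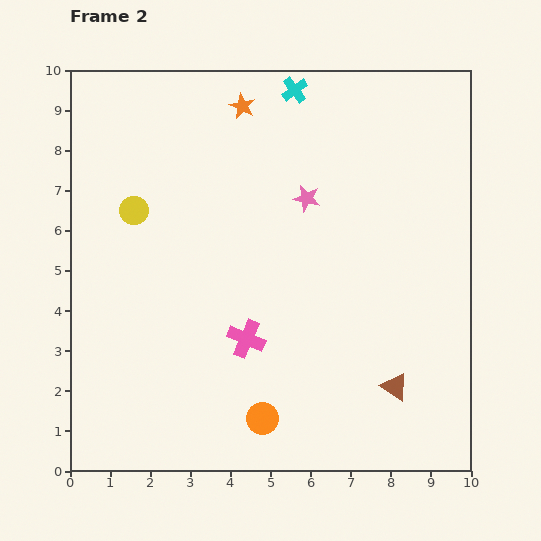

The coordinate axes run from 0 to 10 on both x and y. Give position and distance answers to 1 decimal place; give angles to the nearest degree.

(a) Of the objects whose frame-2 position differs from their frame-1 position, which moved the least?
the cyan cross

(moved 1.8)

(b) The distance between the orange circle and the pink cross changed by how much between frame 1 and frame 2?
-0.9

Distance in frame 1: 2.9. Distance in frame 2: 2.0.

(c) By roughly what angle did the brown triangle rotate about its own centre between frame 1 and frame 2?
42° counter-clockwise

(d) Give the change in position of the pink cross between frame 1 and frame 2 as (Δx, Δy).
(1.5, 1.7)

The pink cross was at (2.9, 1.6) in frame 1 and (4.4, 3.3) in frame 2.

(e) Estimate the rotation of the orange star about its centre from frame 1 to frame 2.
21° counter-clockwise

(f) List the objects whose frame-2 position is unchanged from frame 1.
the brown triangle, the yellow circle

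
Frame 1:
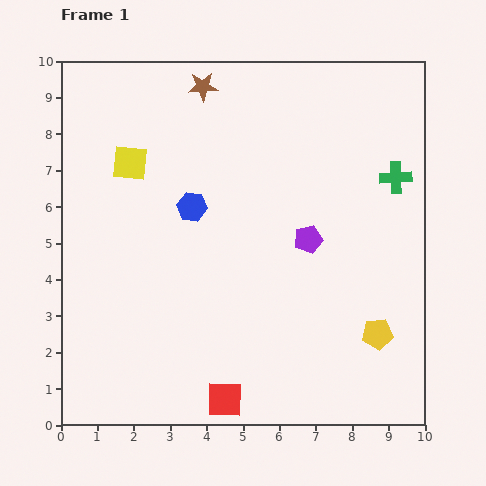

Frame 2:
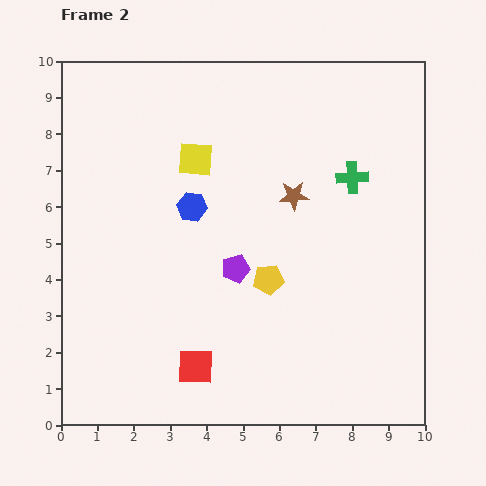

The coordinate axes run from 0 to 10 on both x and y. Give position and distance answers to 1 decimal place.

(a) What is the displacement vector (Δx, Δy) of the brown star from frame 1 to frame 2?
(2.5, -3.0)

The brown star was at (3.9, 9.3) in frame 1 and (6.4, 6.3) in frame 2.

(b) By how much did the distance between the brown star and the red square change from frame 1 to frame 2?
-3.2

Distance in frame 1: 8.6. Distance in frame 2: 5.4.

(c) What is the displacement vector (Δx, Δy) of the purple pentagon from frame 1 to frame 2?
(-2.0, -0.8)

The purple pentagon was at (6.8, 5.1) in frame 1 and (4.8, 4.3) in frame 2.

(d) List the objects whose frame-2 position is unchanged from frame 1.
the blue hexagon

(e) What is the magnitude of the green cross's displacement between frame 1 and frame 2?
1.2

The green cross moved from (9.2, 6.8) to (8.0, 6.8), a distance of √(1.2² + 0.0²) ≈ 1.2.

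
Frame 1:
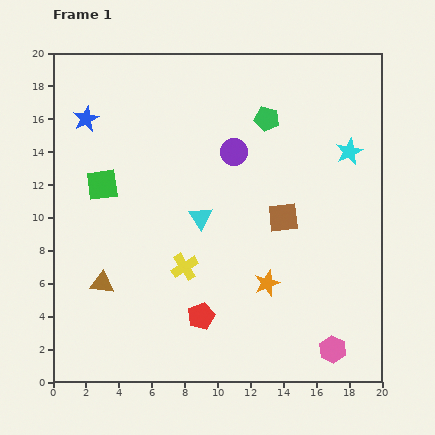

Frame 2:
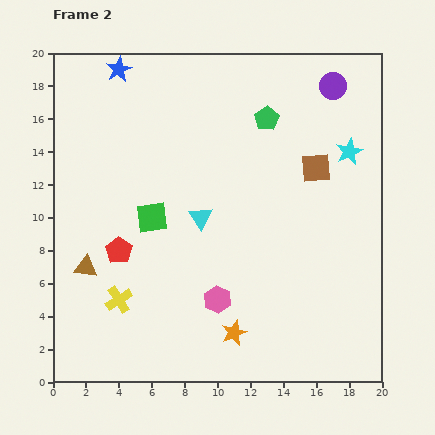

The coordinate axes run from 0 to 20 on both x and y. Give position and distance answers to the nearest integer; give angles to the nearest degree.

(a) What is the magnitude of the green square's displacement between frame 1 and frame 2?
4

The green square moved from (3, 12) to (6, 10), a distance of √(3² + 2²) ≈ 4.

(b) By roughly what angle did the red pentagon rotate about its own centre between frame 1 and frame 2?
15° counter-clockwise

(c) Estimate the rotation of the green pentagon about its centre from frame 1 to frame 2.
27° clockwise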